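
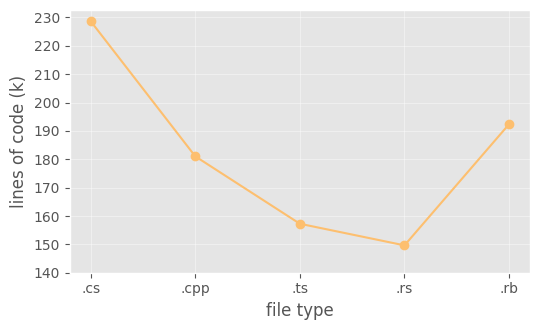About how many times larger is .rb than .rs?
≈ 1.27×

.rb ≈ 190, .rs ≈ 150; 190/150 ≈ 1.27.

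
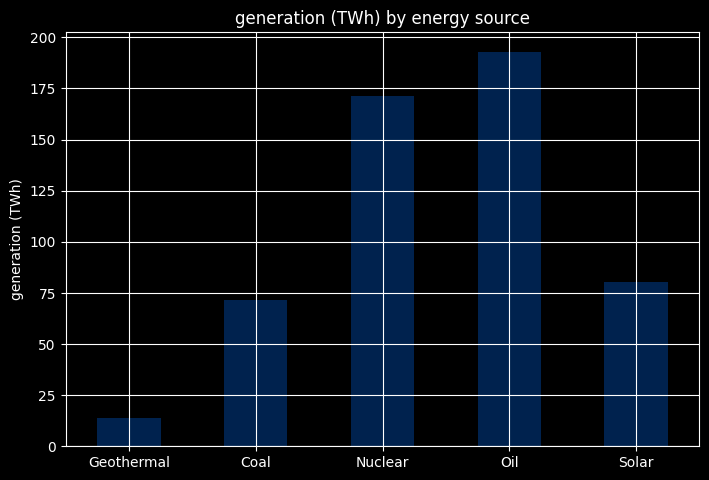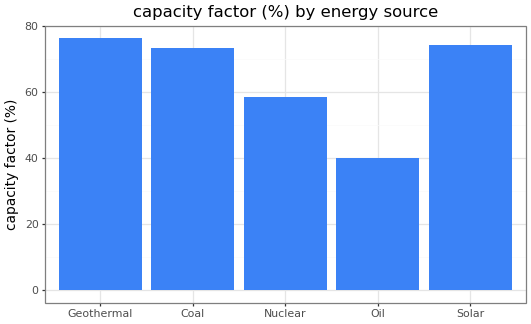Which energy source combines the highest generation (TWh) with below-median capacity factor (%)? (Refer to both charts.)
Chart 2 median capacity factor (%) ≈ 70; below-median energy sources: Nuclear, Oil. Among those, Oil has the highest generation (TWh) (≈ 200).

Oil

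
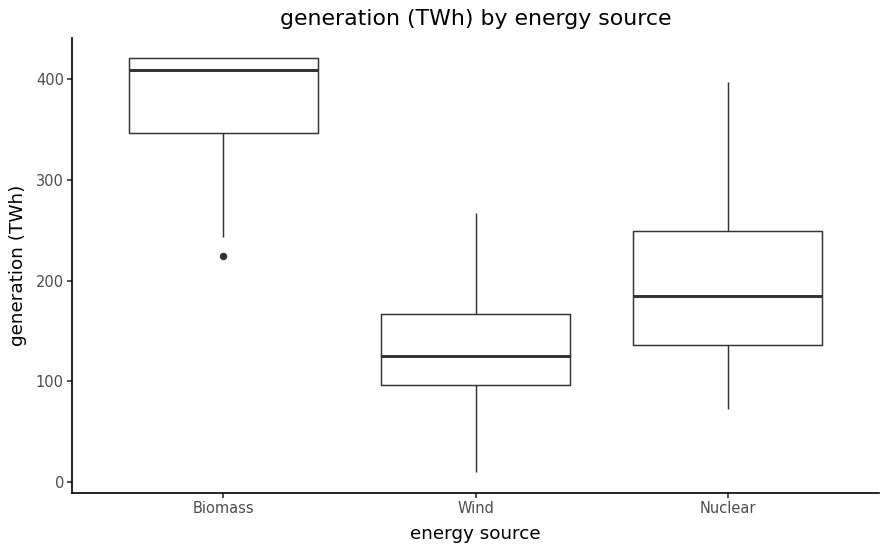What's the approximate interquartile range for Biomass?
≈ 75

Q3 ≈ 425, Q1 ≈ 350; IQR ≈ 75.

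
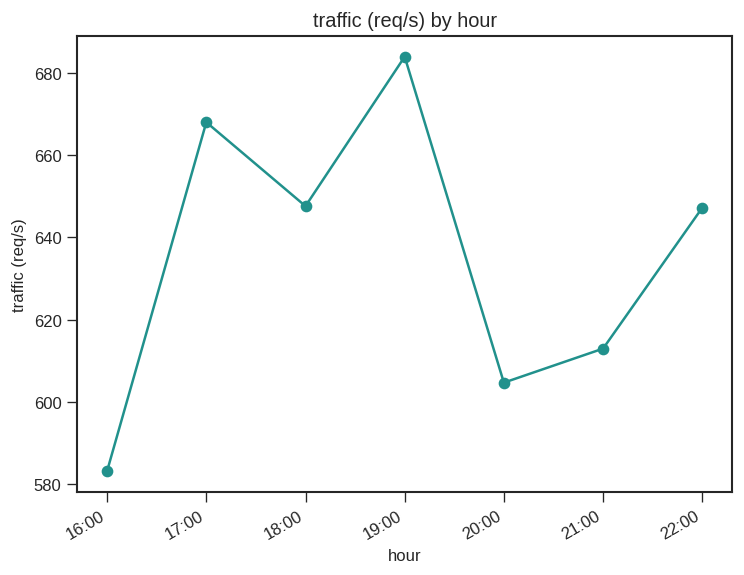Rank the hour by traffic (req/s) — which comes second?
17:00

Top 3: 19:00 ≈ 680, 17:00 ≈ 670, 18:00 ≈ 650.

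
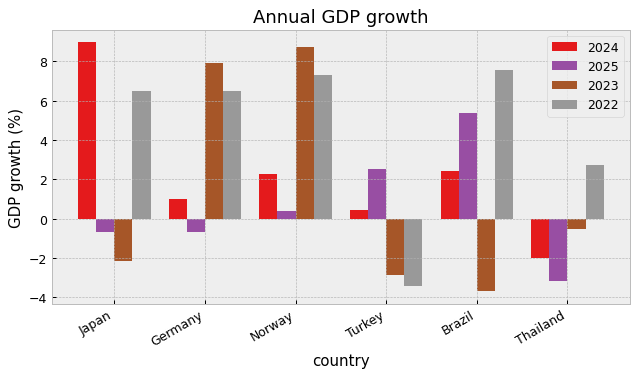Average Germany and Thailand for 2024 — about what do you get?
(2 + -2) / 2 ≈ 0.

≈ 0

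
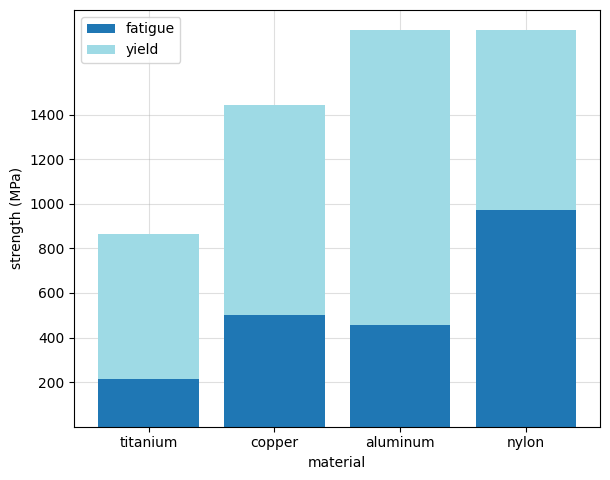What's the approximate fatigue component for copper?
≈ 600

fatigue top ≈ 600, bottom ≈ 0; segment ≈ 600.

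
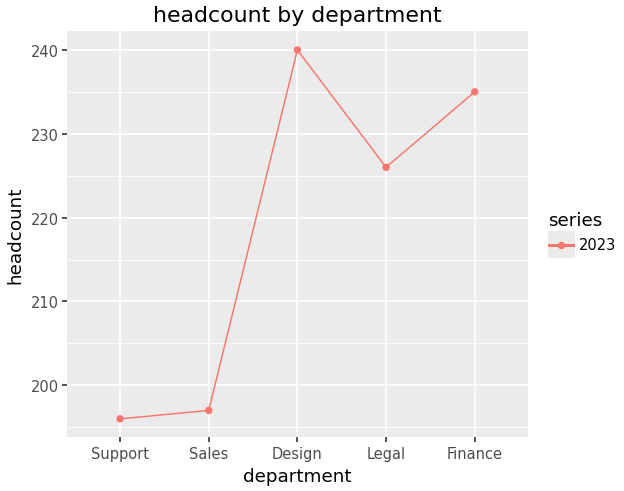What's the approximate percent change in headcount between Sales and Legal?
Sales ≈ 195, Legal ≈ 225; (225 − 195) / 195 ≈ +15.4%.

≈ +15.4%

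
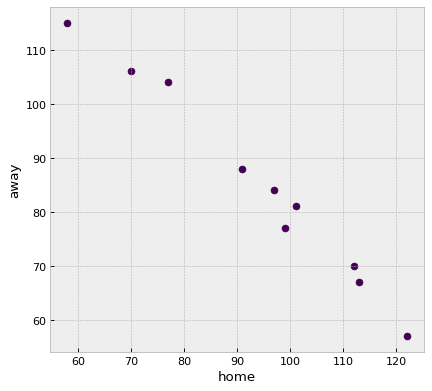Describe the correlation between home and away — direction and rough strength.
negative, strong

Points are negatively correlated; strong (|r| ≈ 1.0).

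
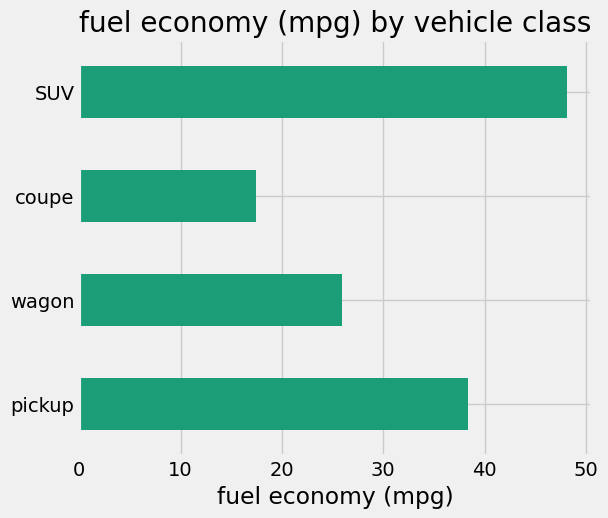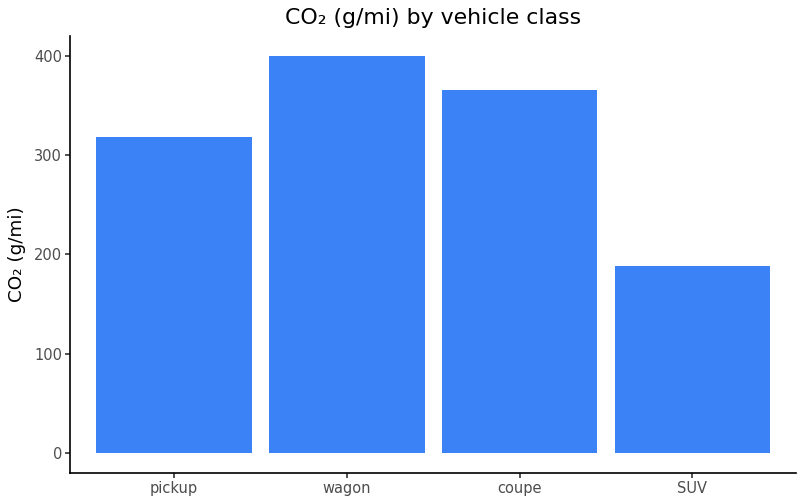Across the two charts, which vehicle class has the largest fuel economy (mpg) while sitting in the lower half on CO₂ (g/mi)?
SUV

Chart 2 median CO₂ (g/mi) ≈ 350; below-median vehicle classes: pickup, SUV. Among those, SUV has the highest fuel economy (mpg) (≈ 50).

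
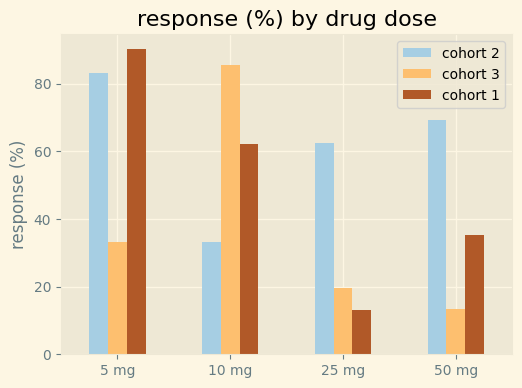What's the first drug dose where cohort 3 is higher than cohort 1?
5 mg: cohort 3 ≈ 30 vs cohort 1 ≈ 90 (not yet); 10 mg: cohort 3 ≈ 90 vs cohort 1 ≈ 60 (first crossover).

10 mg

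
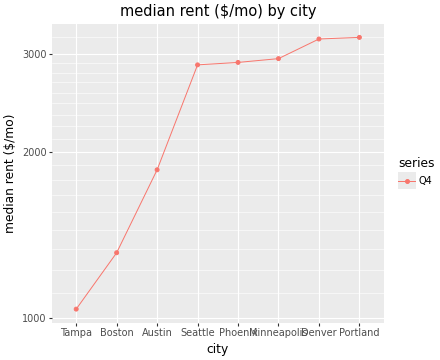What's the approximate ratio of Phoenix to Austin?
≈ 1.56×

Phoenix ≈ 2800, Austin ≈ 1800; 2800/1800 ≈ 1.56.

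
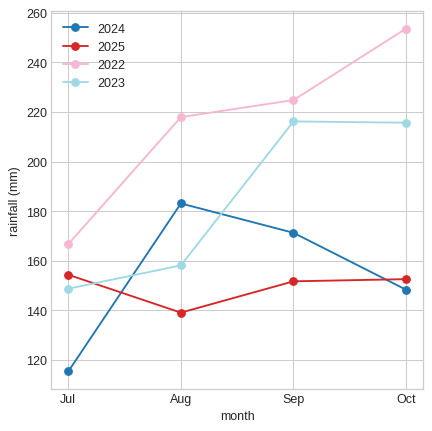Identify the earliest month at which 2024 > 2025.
Jul: 2024 ≈ 120 vs 2025 ≈ 160 (not yet); Aug: 2024 ≈ 180 vs 2025 ≈ 140 (first crossover).

Aug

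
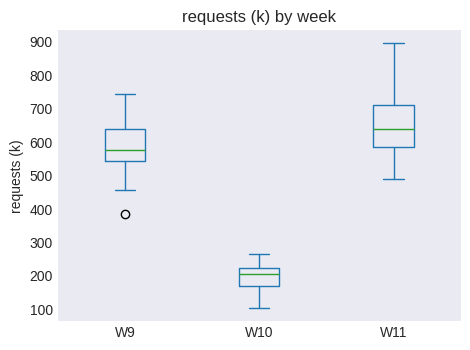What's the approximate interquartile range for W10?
≈ 50

Q3 ≈ 200, Q1 ≈ 150; IQR ≈ 50.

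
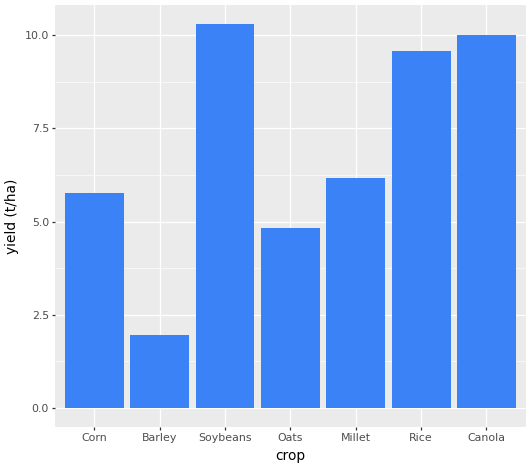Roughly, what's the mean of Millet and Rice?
(6 + 10) / 2 ≈ 8.

≈ 8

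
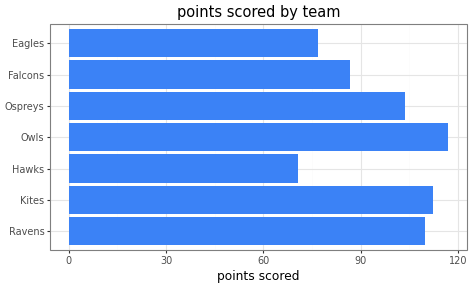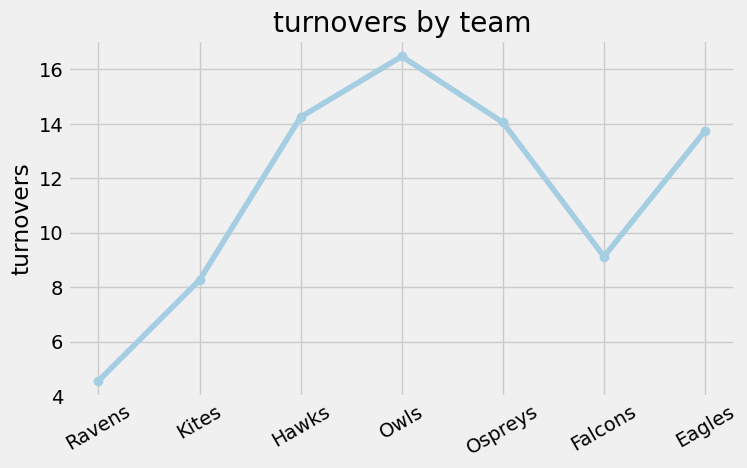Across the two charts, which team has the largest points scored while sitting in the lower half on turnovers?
Kites

Chart 2 median turnovers ≈ 14; below-median teams: Ravens, Kites, Falcons. Among those, Kites has the highest points scored (≈ 120).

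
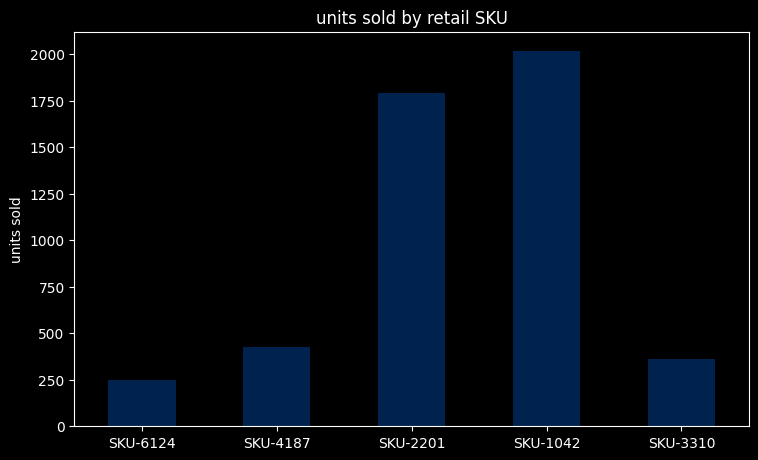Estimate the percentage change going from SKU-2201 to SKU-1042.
≈ +11.1%

SKU-2201 ≈ 1800, SKU-1042 ≈ 2000; (2000 − 1800) / 1800 ≈ +11.1%.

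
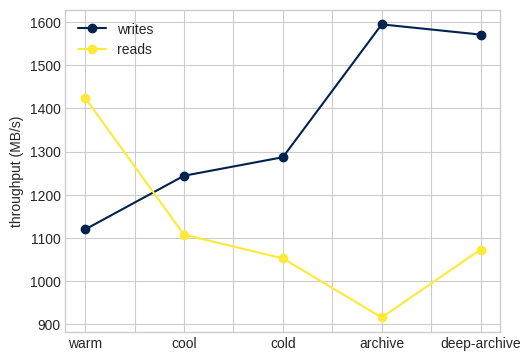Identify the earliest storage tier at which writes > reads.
cool

warm: writes ≈ 1100 vs reads ≈ 1400 (not yet); cool: writes ≈ 1200 vs reads ≈ 1100 (first crossover).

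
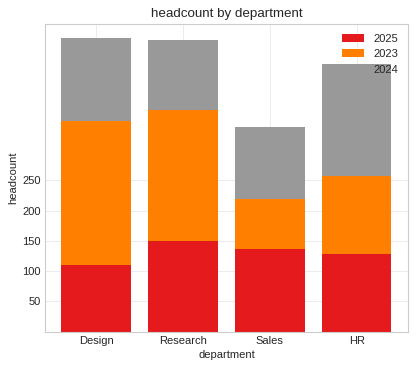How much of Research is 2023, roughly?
≈ 200

2023 top ≈ 350, bottom ≈ 150; segment ≈ 200.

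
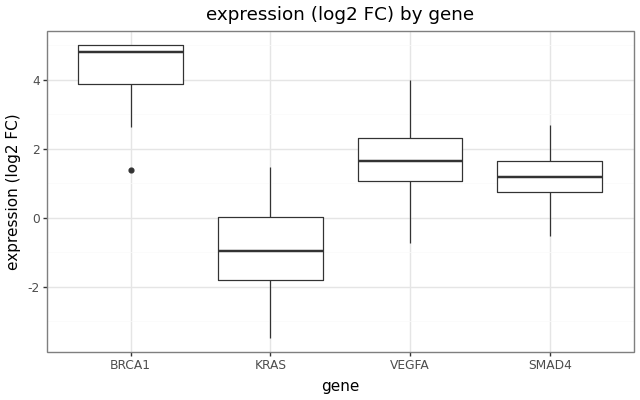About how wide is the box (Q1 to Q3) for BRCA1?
≈ 1.0

Q3 ≈ 5.0, Q1 ≈ 4.0; IQR ≈ 1.0.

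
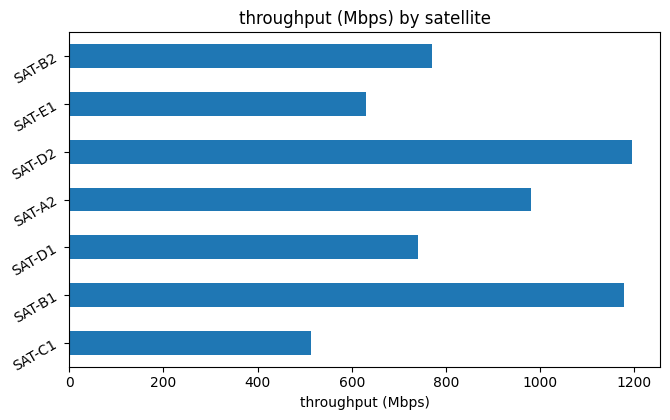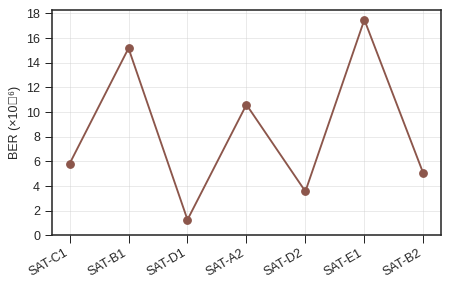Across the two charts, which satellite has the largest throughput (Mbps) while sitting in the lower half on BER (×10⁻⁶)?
SAT-D2

Chart 2 median BER (×10⁻⁶) ≈ 6; below-median satellites: SAT-D1, SAT-D2, SAT-B2. Among those, SAT-D2 has the highest throughput (Mbps) (≈ 1200).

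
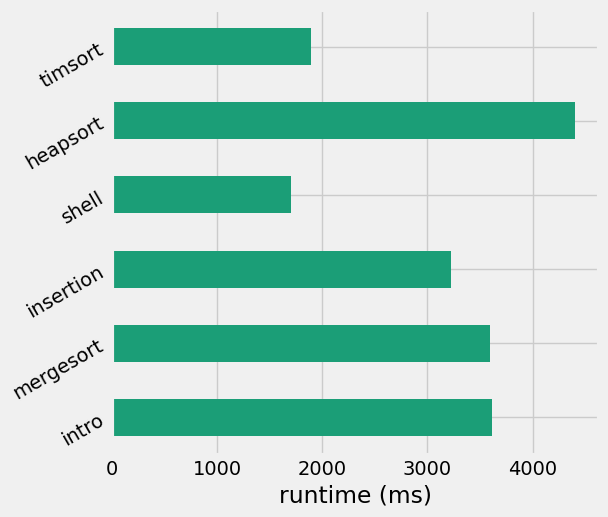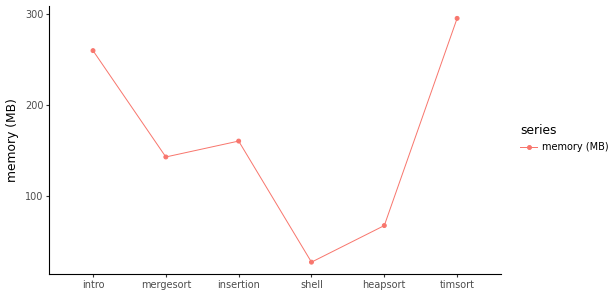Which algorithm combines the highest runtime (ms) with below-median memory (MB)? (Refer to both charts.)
heapsort

Chart 2 median memory (MB) ≈ 150; below-median algorithms: mergesort, shell, heapsort. Among those, heapsort has the highest runtime (ms) (≈ 4500).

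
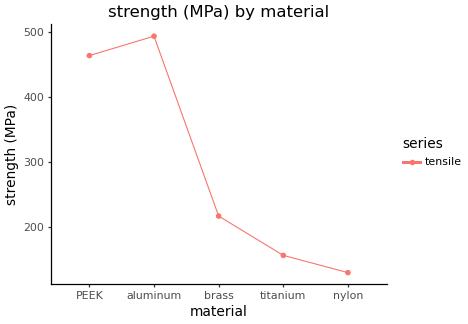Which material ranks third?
Top 4: aluminum ≈ 500, PEEK ≈ 450, brass ≈ 200, titanium ≈ 150.

brass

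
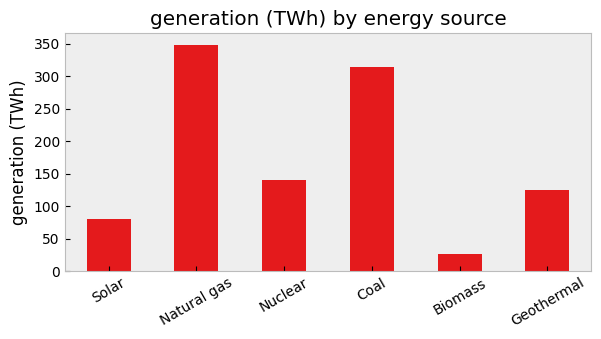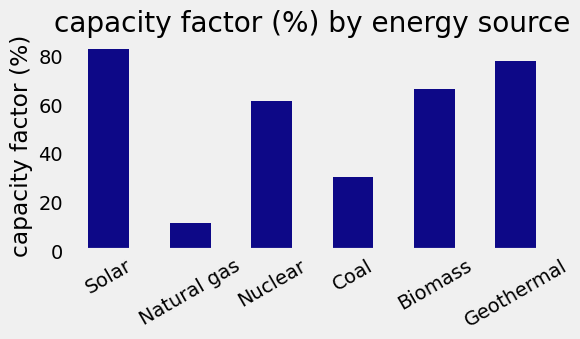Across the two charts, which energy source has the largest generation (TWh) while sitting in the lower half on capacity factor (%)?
Natural gas

Chart 2 median capacity factor (%) ≈ 60; below-median energy sources: Natural gas, Nuclear, Coal. Among those, Natural gas has the highest generation (TWh) (≈ 350).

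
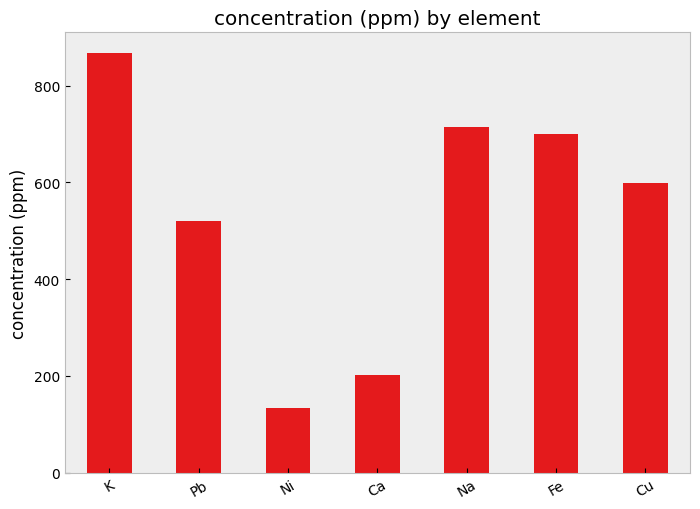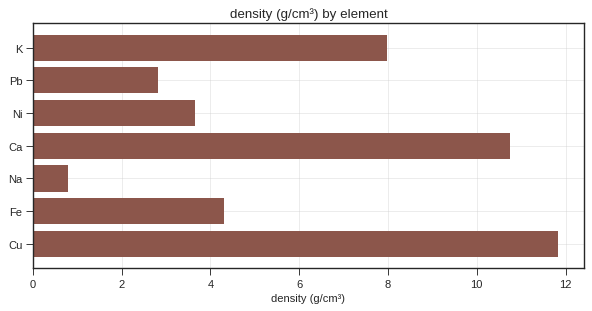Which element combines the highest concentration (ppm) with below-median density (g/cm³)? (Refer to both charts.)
Chart 2 median density (g/cm³) ≈ 4; below-median elements: Pb, Ni, Na. Among those, Na has the highest concentration (ppm) (≈ 700).

Na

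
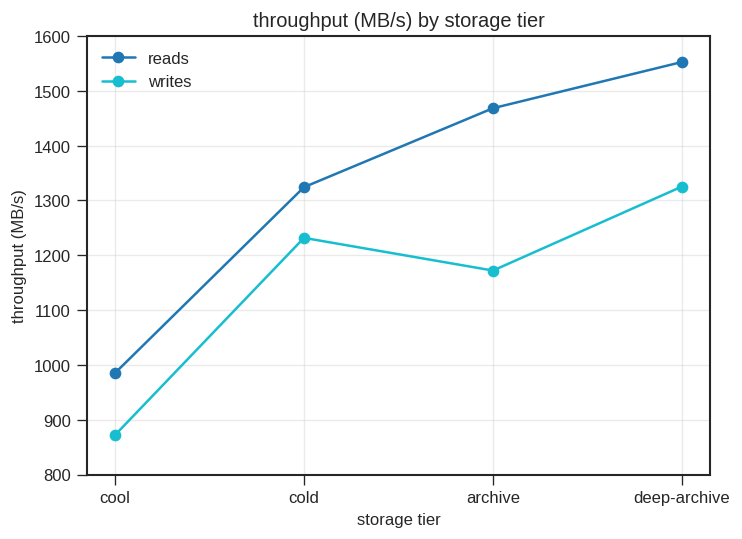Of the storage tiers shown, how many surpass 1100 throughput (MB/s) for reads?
3

Above 1100: cold, archive, deep-archive.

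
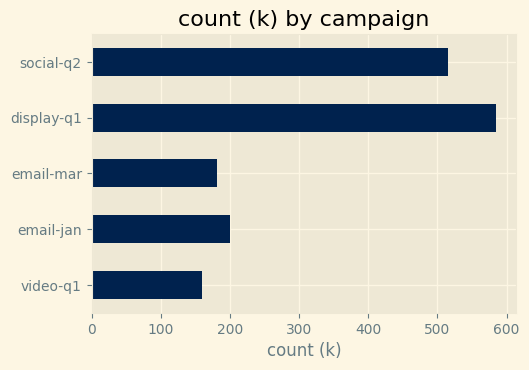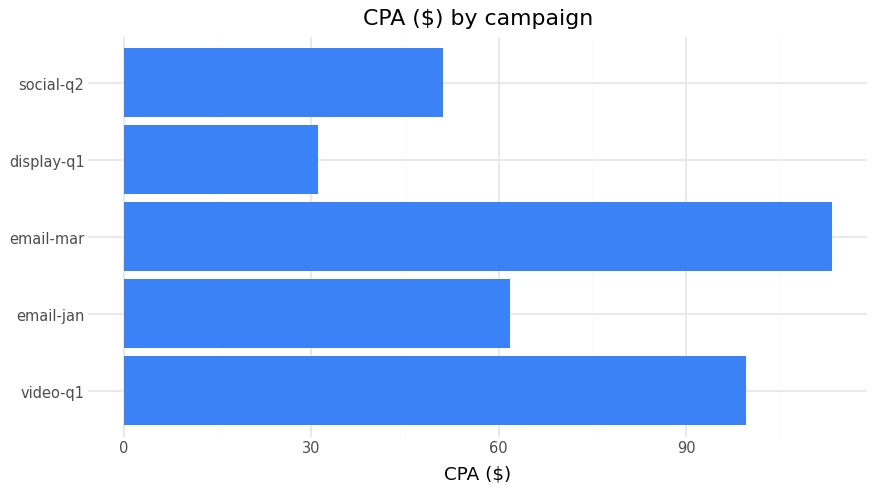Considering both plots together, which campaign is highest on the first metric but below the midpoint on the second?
Chart 2 median CPA ($) ≈ 60; below-median campaigns: display-q1, social-q2. Among those, display-q1 has the highest count (k) (≈ 600).

display-q1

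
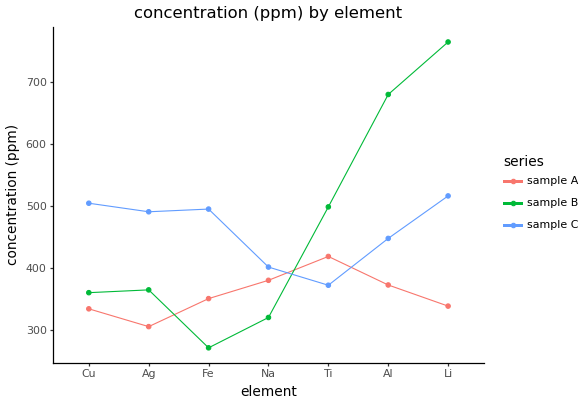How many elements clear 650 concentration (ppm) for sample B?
Above 650: Al, Li.

2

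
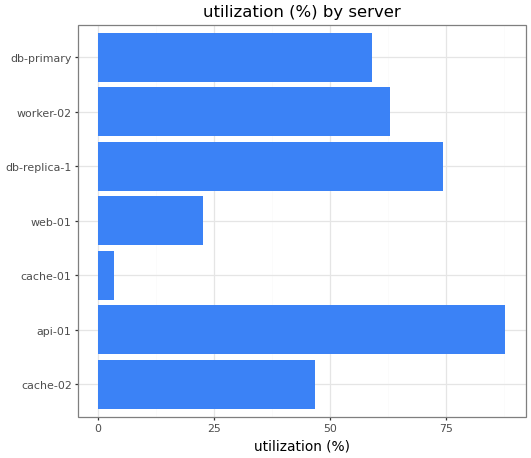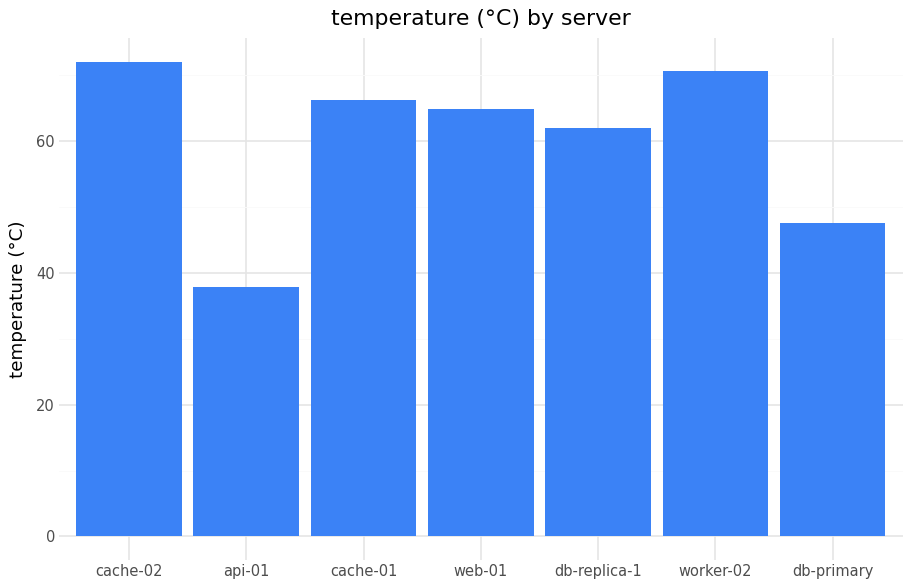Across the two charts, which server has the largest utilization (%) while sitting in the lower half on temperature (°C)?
Chart 2 median temperature (°C) ≈ 60; below-median servers: api-01, db-replica-1, db-primary. Among those, api-01 has the highest utilization (%) (≈ 90).

api-01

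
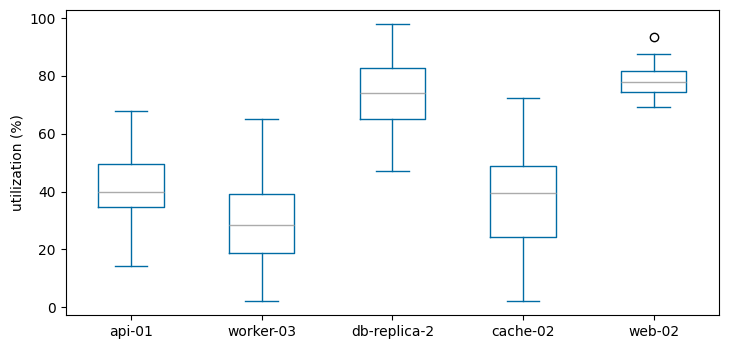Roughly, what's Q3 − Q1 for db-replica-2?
Q3 ≈ 85, Q1 ≈ 65; IQR ≈ 20.

≈ 20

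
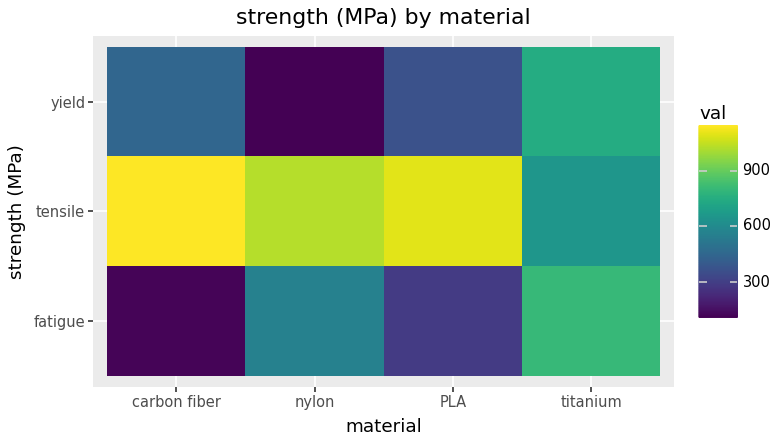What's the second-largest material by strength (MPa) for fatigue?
nylon

Top 3 for fatigue: titanium ≈ 800, nylon ≈ 600, PLA ≈ 300.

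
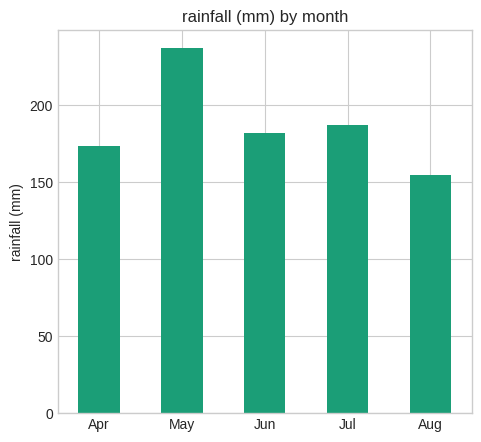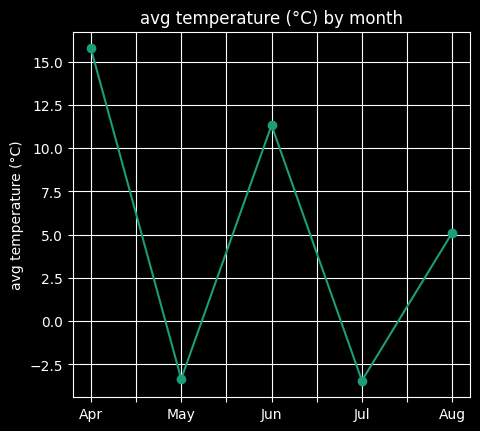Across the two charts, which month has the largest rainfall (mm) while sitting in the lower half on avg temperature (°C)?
May

Chart 2 median avg temperature (°C) ≈ 6; below-median months: May, Jul. Among those, May has the highest rainfall (mm) (≈ 225).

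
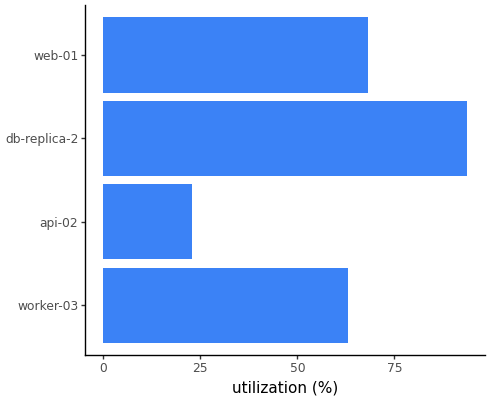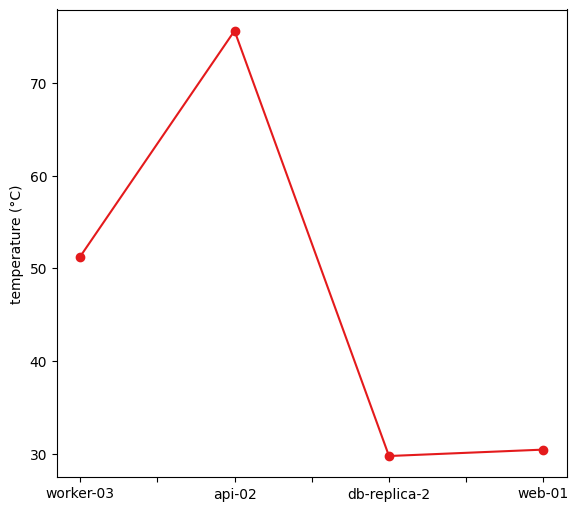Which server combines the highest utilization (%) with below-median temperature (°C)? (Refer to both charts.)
db-replica-2

Chart 2 median temperature (°C) ≈ 40; below-median servers: db-replica-2, web-01. Among those, db-replica-2 has the highest utilization (%) (≈ 90).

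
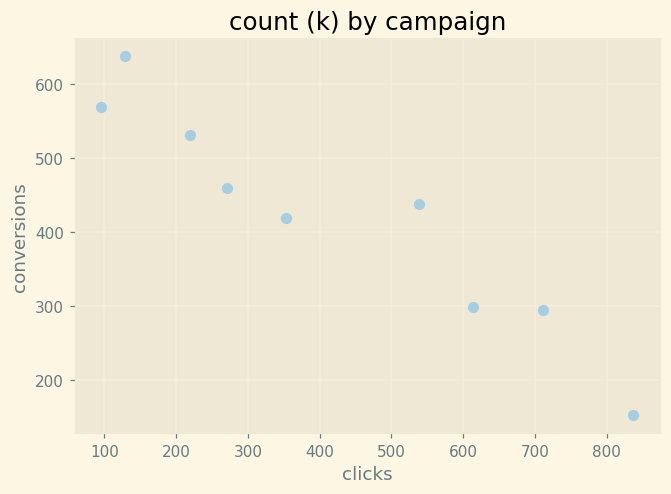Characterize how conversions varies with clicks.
negative, strong

Points are negatively correlated; strong (|r| ≈ 1.0).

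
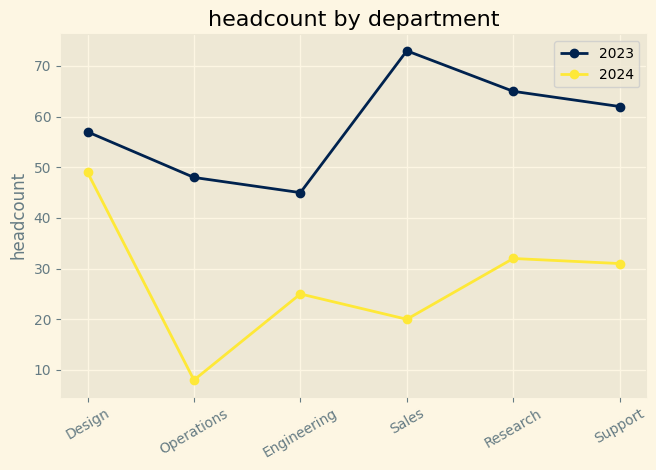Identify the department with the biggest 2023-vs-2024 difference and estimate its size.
Sales, ≈ 50

Sales: 2023 ≈ 70, 2024 ≈ 20 → gap ≈ 50. Next-largest (Operations) is only ≈ 40.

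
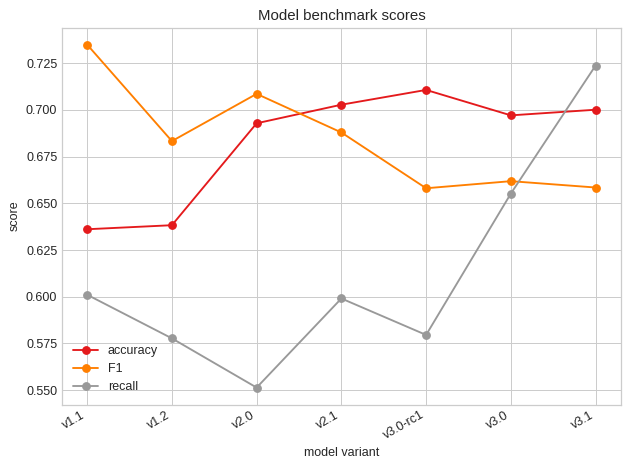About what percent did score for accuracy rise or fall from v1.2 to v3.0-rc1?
v1.2 ≈ 0.64, v3.0-rc1 ≈ 0.72; (0.72 − 0.64) / 0.64 ≈ +12.5%.

≈ +12.5%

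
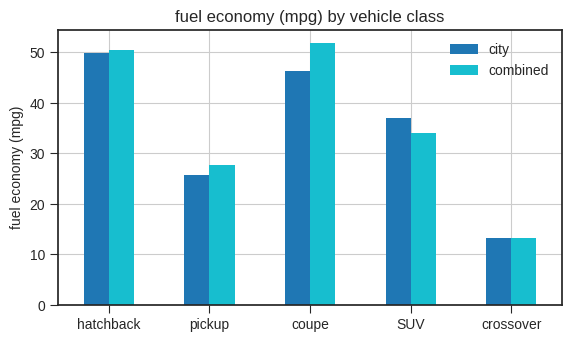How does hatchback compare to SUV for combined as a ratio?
hatchback ≈ 50, SUV ≈ 35; 50/35 ≈ 1.43.

≈ 1.43×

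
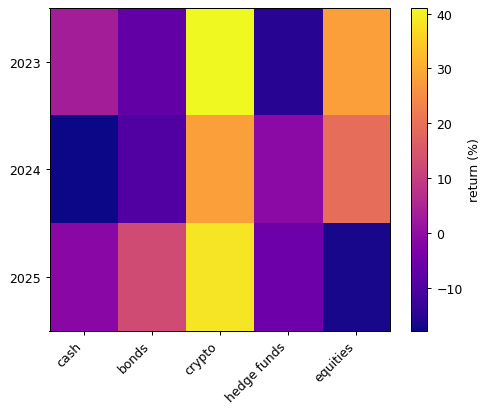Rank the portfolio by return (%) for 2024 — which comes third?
Top 4 for 2024: crypto ≈ 30, equities ≈ 20, hedge funds ≈ 0, bonds ≈ -10.

hedge funds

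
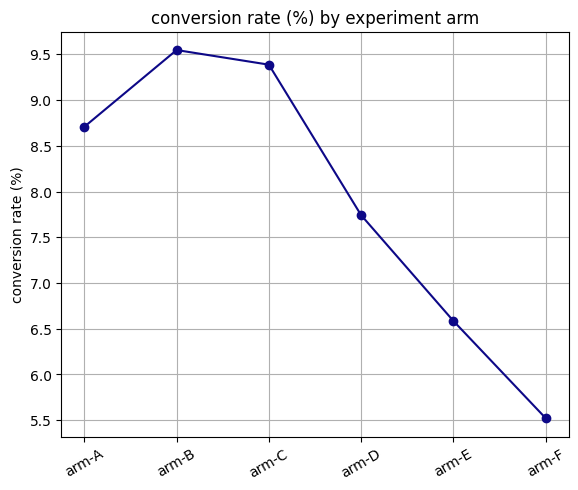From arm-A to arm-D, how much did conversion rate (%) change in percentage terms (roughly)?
arm-A ≈ 8.5, arm-D ≈ 7.5; (7.5 − 8.5) / 8.5 ≈ -11.8%.

≈ -11.8%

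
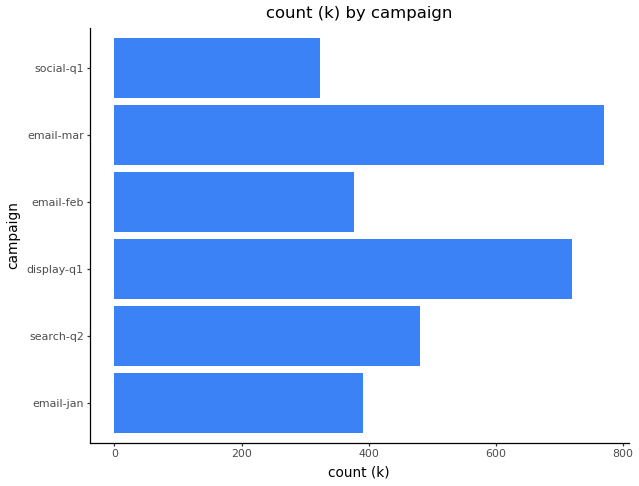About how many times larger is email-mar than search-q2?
≈ 1.6×

email-mar ≈ 800, search-q2 ≈ 500; 800/500 ≈ 1.6.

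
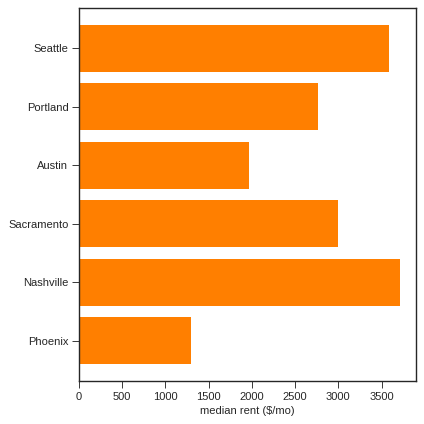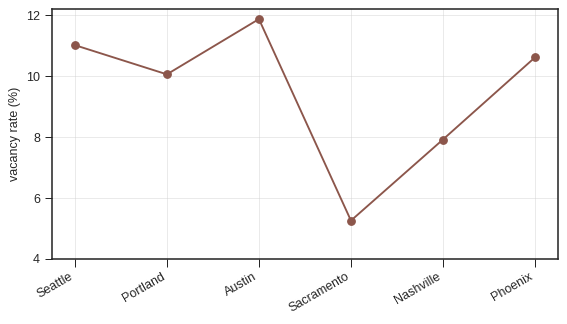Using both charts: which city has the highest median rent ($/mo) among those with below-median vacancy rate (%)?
Chart 2 median vacancy rate (%) ≈ 10; below-median cities: Portland, Sacramento, Nashville. Among those, Nashville has the highest median rent ($/mo) (≈ 3500).

Nashville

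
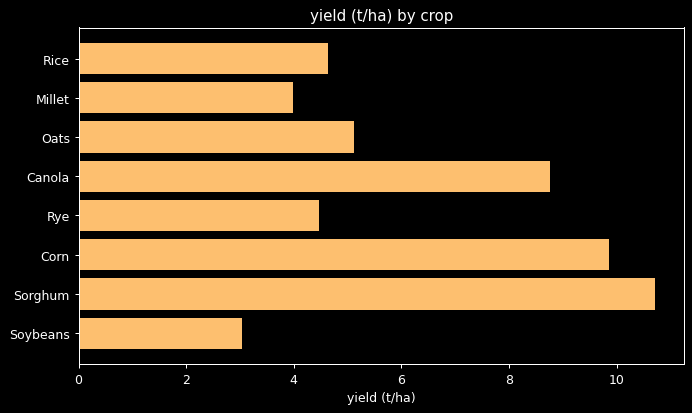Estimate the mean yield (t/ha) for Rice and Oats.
≈ 5

(5 + 5) / 2 ≈ 5.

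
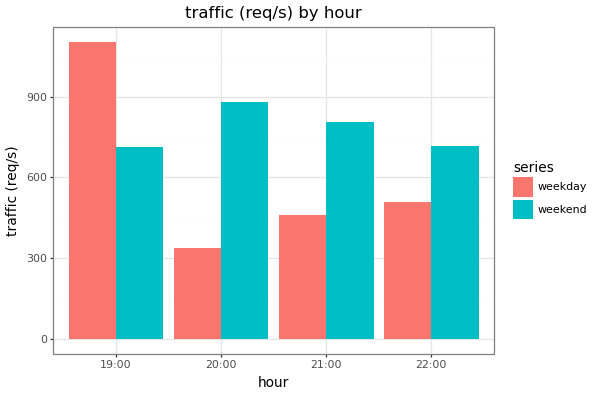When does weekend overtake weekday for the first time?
20:00

19:00: weekend ≈ 700 vs weekday ≈ 1100 (not yet); 20:00: weekend ≈ 900 vs weekday ≈ 300 (first crossover).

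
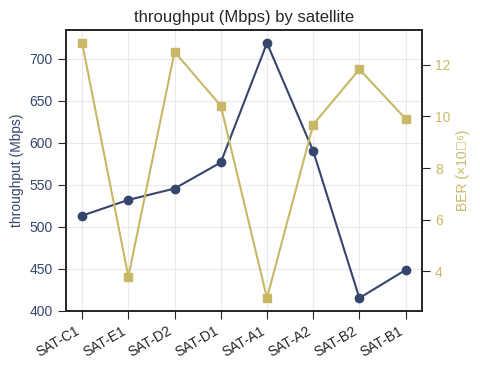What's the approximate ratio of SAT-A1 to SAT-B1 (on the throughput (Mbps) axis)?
SAT-A1 ≈ 700, SAT-B1 ≈ 450; 700/450 ≈ 1.56.

≈ 1.56×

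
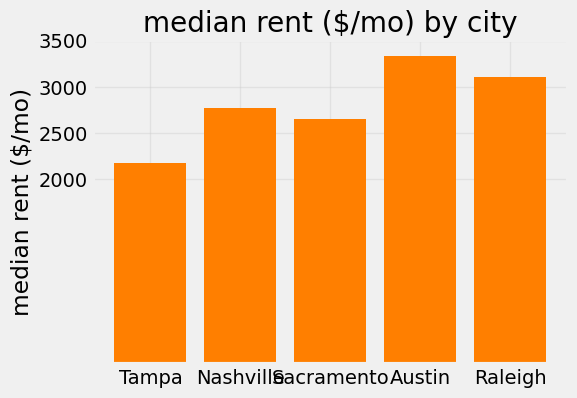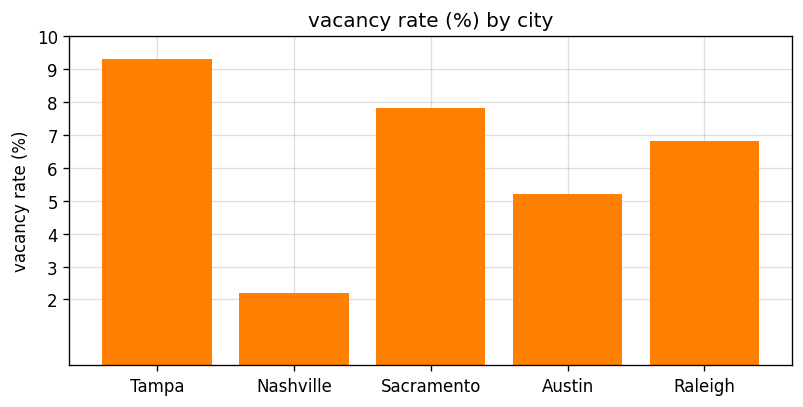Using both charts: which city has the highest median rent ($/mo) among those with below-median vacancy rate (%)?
Austin

Chart 2 median vacancy rate (%) ≈ 7; below-median cities: Nashville, Austin. Among those, Austin has the highest median rent ($/mo) (≈ 3500).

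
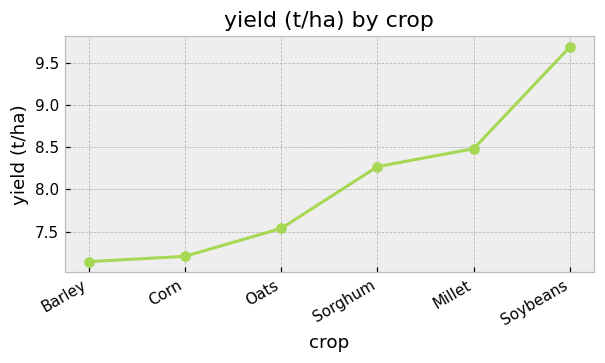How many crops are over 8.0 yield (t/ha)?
3

Above 8.0: Sorghum, Millet, Soybeans.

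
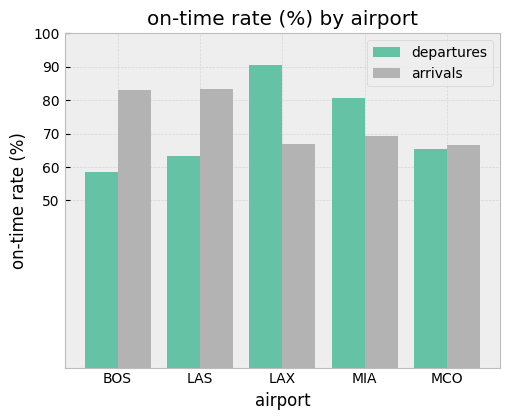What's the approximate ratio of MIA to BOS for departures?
MIA ≈ 80, BOS ≈ 60; 80/60 ≈ 1.33.

≈ 1.33×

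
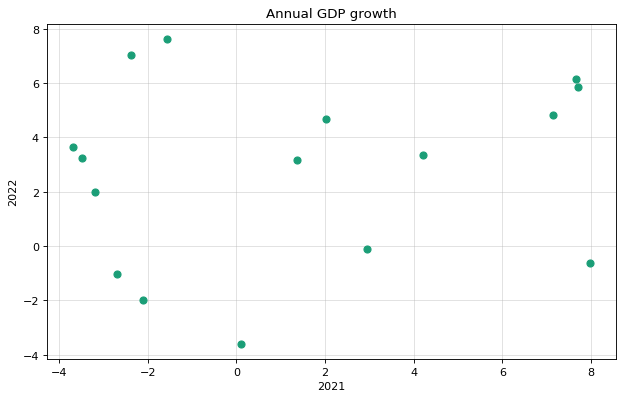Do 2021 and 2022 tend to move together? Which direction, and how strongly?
no clear correlation

Points are roughly uncorrelated; weak (|r| ≈ 0.2).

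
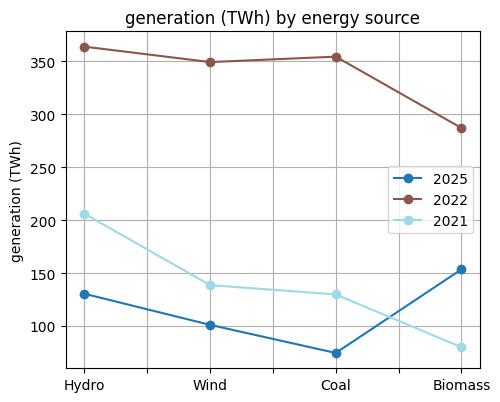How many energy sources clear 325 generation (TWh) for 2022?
3

Above 325: Hydro, Wind, Coal.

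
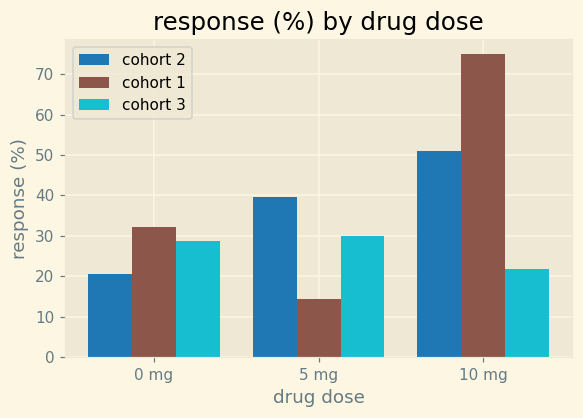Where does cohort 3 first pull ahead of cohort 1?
0 mg: cohort 3 ≈ 30 vs cohort 1 ≈ 30 (not yet); 5 mg: cohort 3 ≈ 30 vs cohort 1 ≈ 10 (first crossover).

5 mg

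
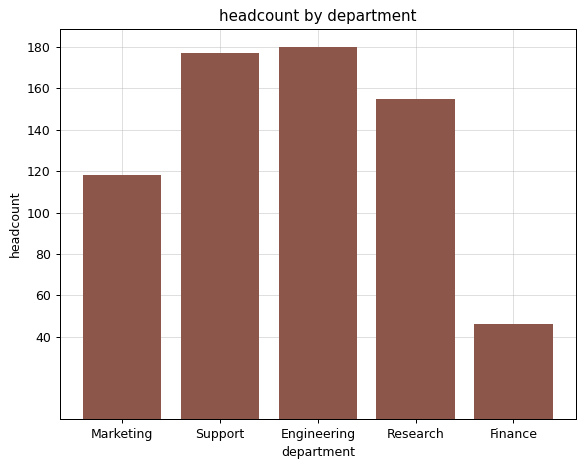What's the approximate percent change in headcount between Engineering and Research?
Engineering ≈ 180, Research ≈ 160; (160 − 180) / 180 ≈ -11.1%.

≈ -11.1%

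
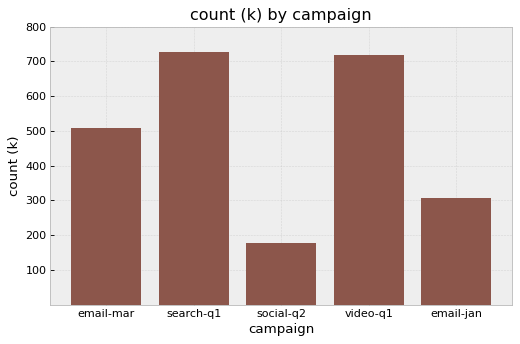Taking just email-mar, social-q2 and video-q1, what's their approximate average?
≈ 467

(500 + 200 + 700) / 3 ≈ 467.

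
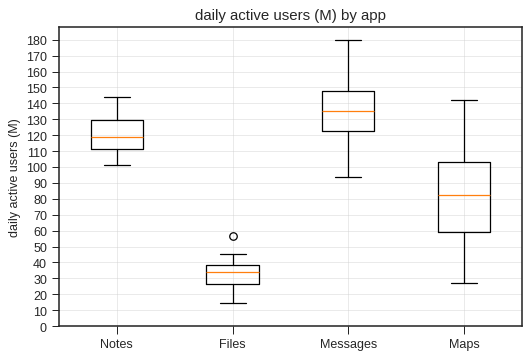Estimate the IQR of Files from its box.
≈ 10

Q3 ≈ 40, Q1 ≈ 30; IQR ≈ 10.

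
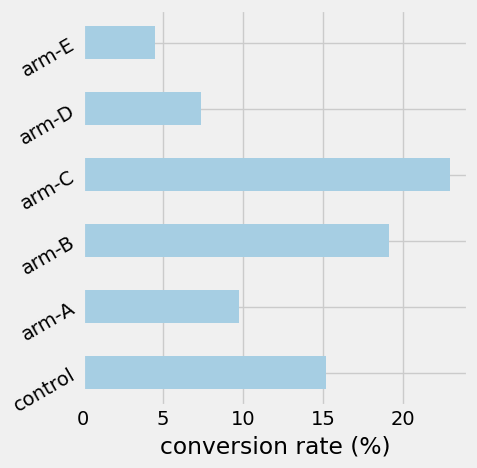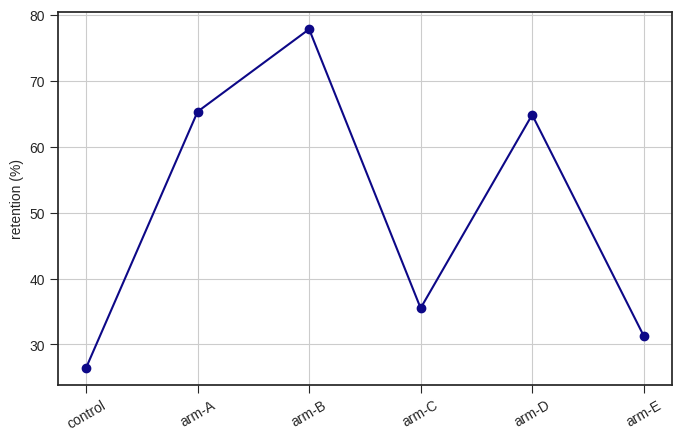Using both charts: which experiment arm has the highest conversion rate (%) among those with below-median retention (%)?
Chart 2 median retention (%) ≈ 50; below-median experiment arms: control, arm-C, arm-E. Among those, arm-C has the highest conversion rate (%) (≈ 25).

arm-C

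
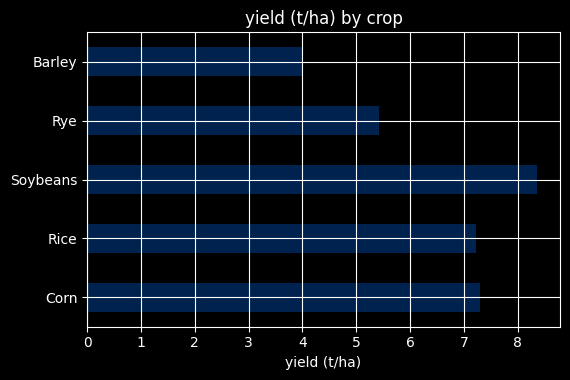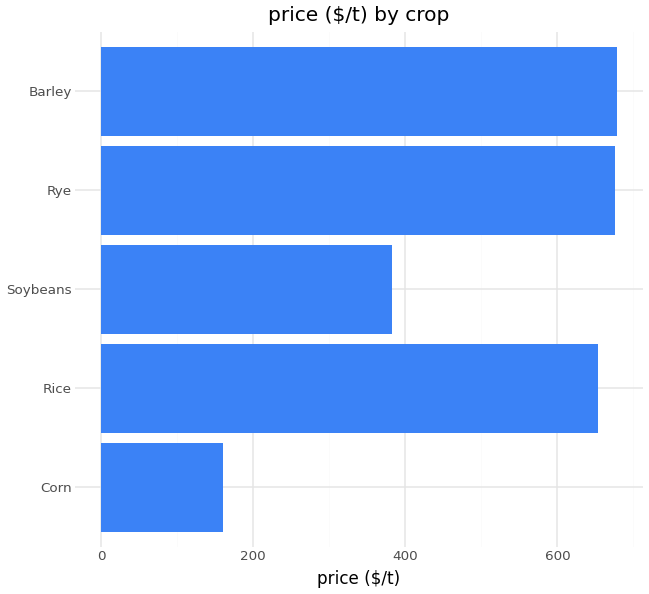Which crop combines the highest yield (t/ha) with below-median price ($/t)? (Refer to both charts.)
Chart 2 median price ($/t) ≈ 700; below-median crops: Corn, Soybeans. Among those, Soybeans has the highest yield (t/ha) (≈ 8).

Soybeans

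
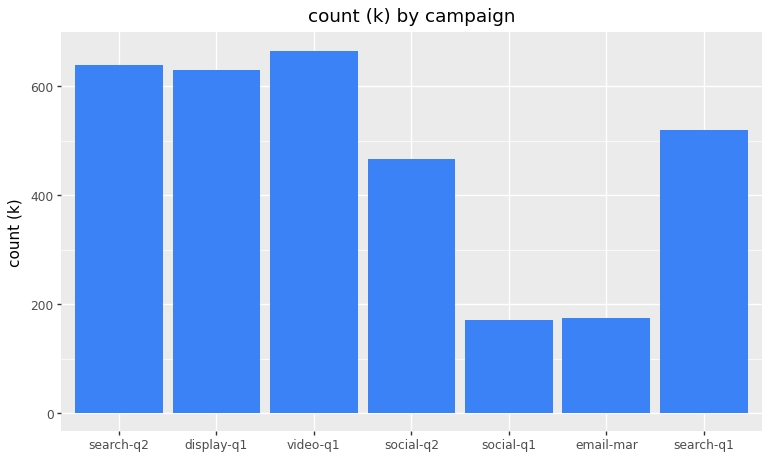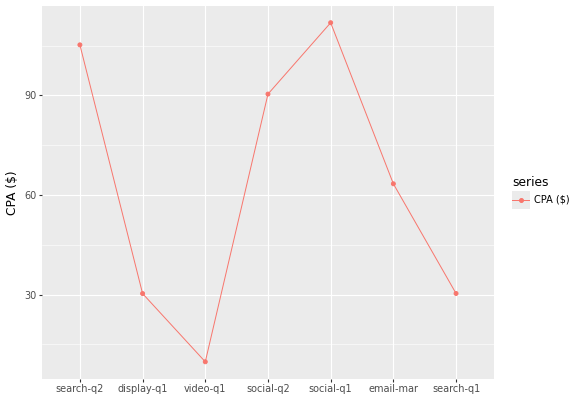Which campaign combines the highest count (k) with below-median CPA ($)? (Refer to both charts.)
video-q1

Chart 2 median CPA ($) ≈ 60; below-median campaigns: display-q1, video-q1, search-q1. Among those, video-q1 has the highest count (k) (≈ 700).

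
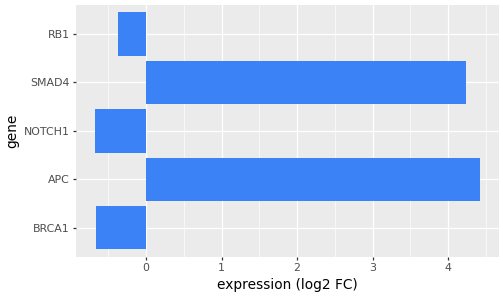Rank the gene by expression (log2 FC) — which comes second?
Top 3: APC ≈ 4.5, SMAD4 ≈ 4.0, RB1 ≈ -0.5.

SMAD4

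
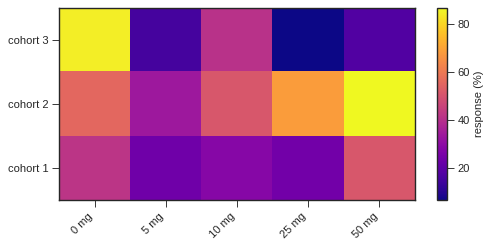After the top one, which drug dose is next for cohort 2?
25 mg

Top 3 for cohort 2: 50 mg ≈ 90, 25 mg ≈ 70, 0 mg ≈ 60.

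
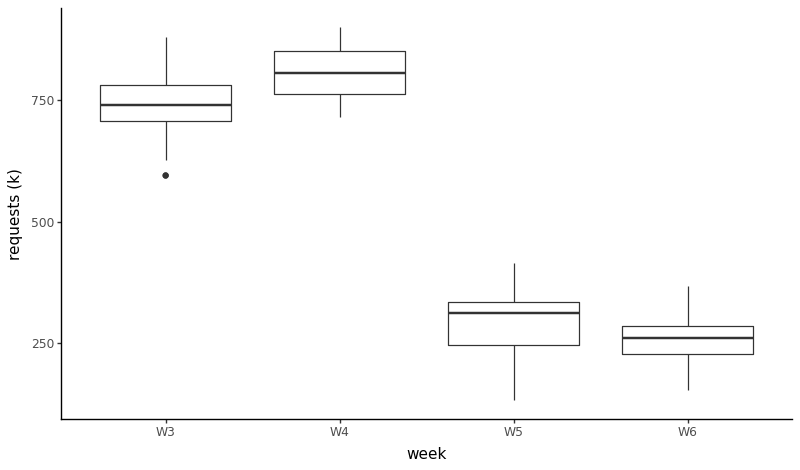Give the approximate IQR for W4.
≈ 100

Q3 ≈ 850, Q1 ≈ 750; IQR ≈ 100.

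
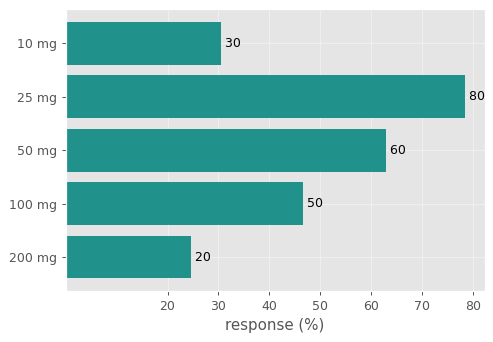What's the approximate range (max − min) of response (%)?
≈ 60

Max 25 mg ≈ 80, min 200 mg ≈ 20; range ≈ 60.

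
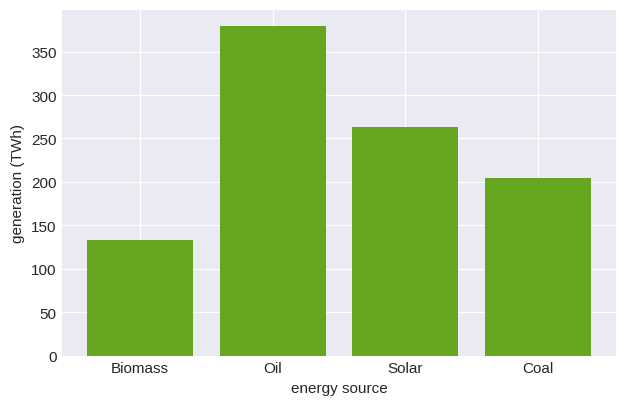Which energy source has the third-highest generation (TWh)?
Top 4: Oil ≈ 400, Solar ≈ 250, Coal ≈ 200, Biomass ≈ 150.

Coal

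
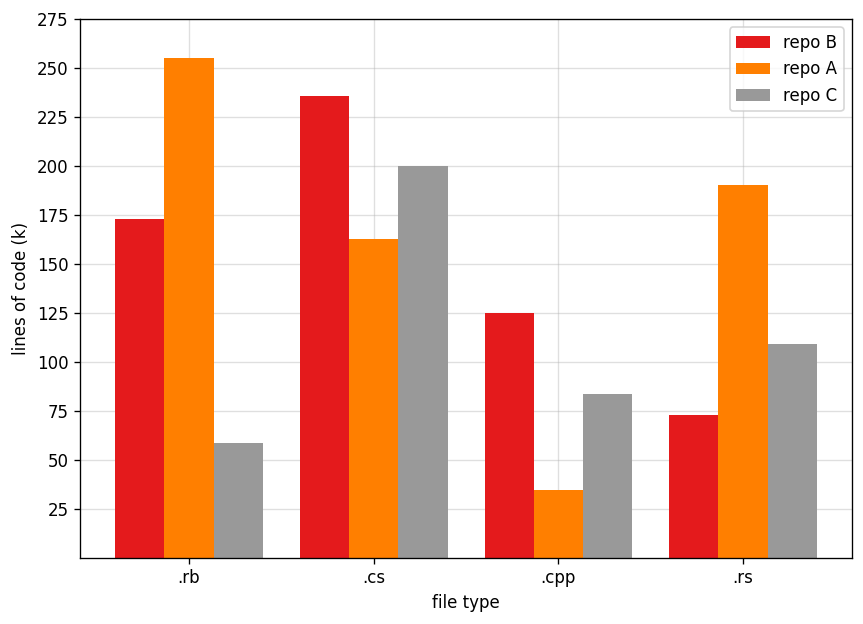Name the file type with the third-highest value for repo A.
.cs

Top 4 for repo A: .rb ≈ 250, .rs ≈ 200, .cs ≈ 175, .cpp ≈ 25.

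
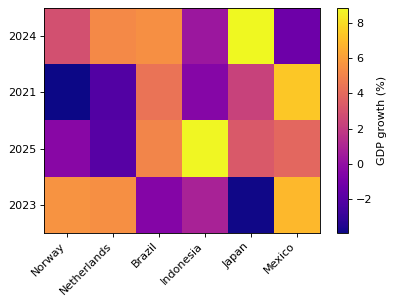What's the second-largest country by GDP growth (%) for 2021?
Brazil

Top 3 for 2021: Mexico ≈ 8, Brazil ≈ 4, Japan ≈ 2.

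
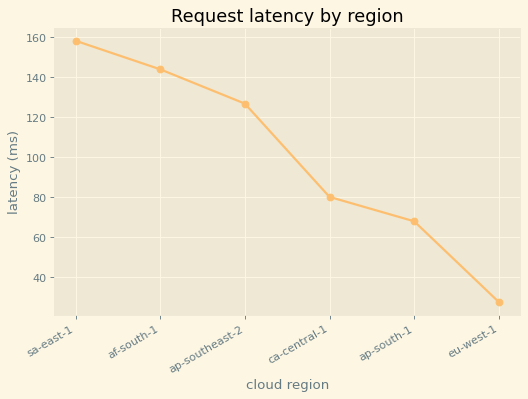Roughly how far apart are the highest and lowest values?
Max sa-east-1 ≈ 160, min eu-west-1 ≈ 20; range ≈ 140.

≈ 140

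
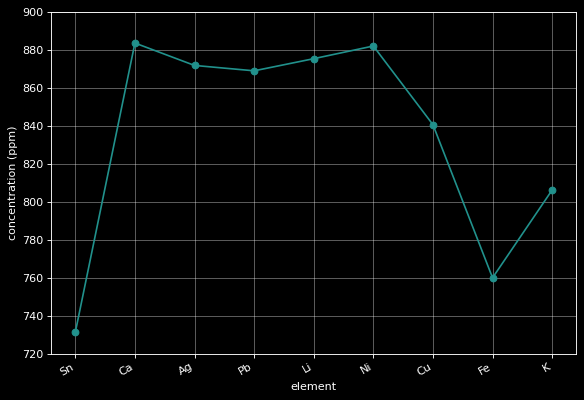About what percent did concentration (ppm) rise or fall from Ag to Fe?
Ag ≈ 880, Fe ≈ 760; (760 − 880) / 880 ≈ -13.6%.

≈ -13.6%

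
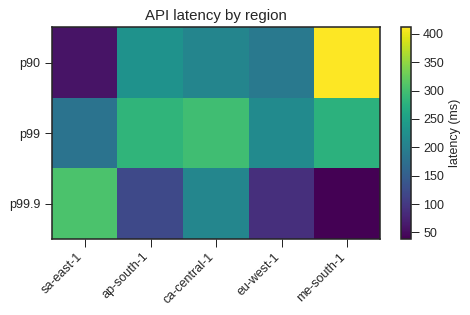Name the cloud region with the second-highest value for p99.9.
ca-central-1

Top 3 for p99.9: sa-east-1 ≈ 300, ca-central-1 ≈ 200, ap-south-1 ≈ 100.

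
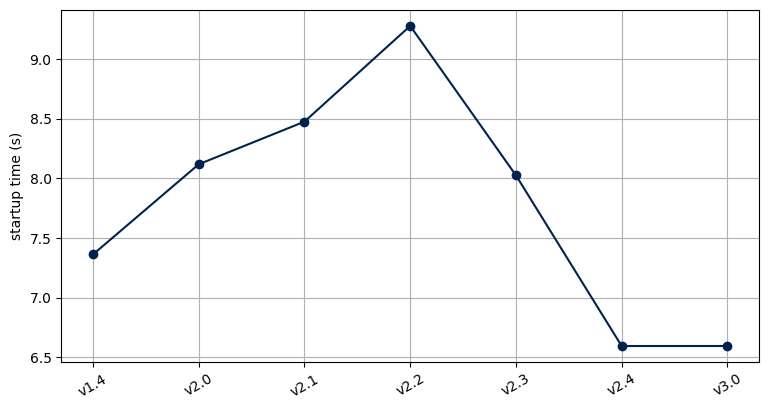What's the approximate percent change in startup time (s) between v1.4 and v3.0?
v1.4 ≈ 7.5, v3.0 ≈ 6.5; (6.5 − 7.5) / 7.5 ≈ -13.3%.

≈ -13.3%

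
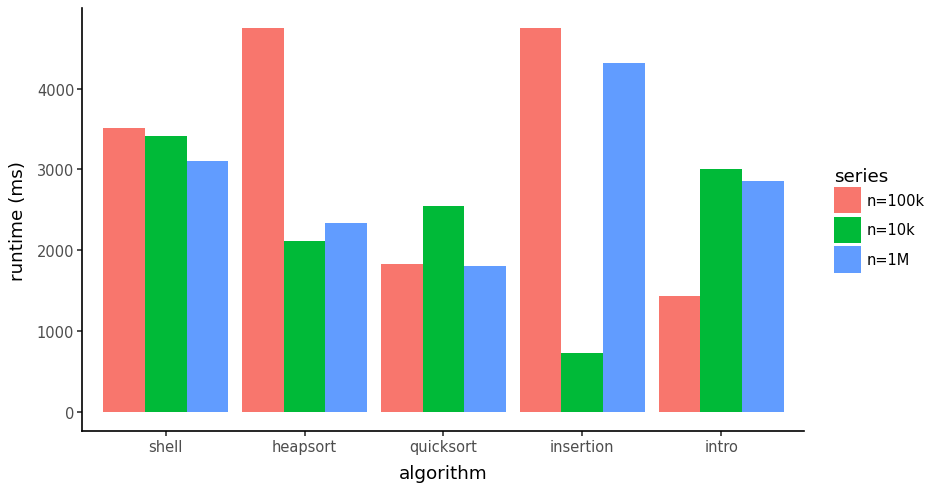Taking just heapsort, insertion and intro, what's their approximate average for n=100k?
≈ 3667

(5000 + 4500 + 1500) / 3 ≈ 3667.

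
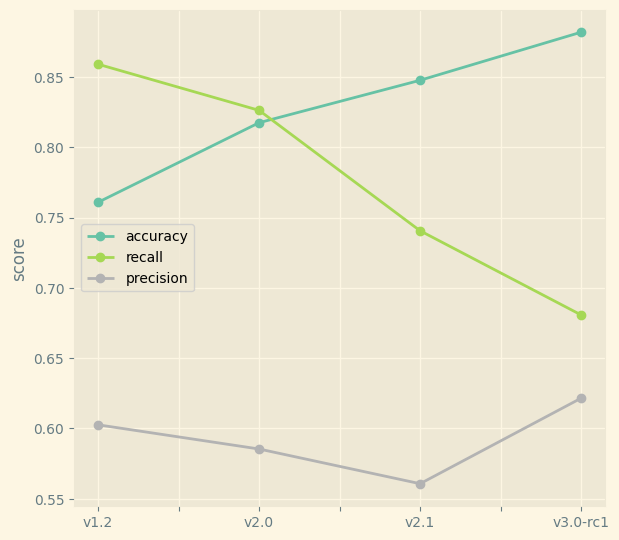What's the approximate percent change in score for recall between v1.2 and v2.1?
v1.2 ≈ 0.85, v2.1 ≈ 0.75; (0.75 − 0.85) / 0.85 ≈ -11.8%.

≈ -11.8%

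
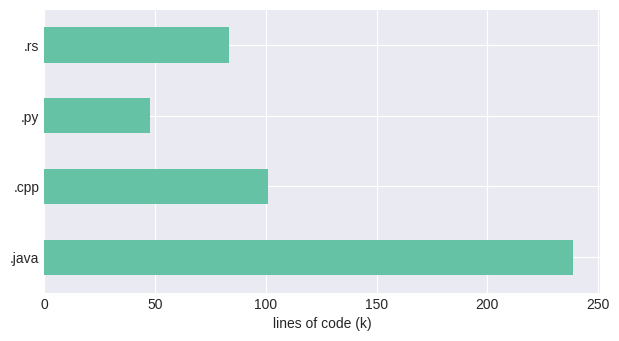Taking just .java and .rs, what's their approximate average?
≈ 160

(240 + 80) / 2 ≈ 160.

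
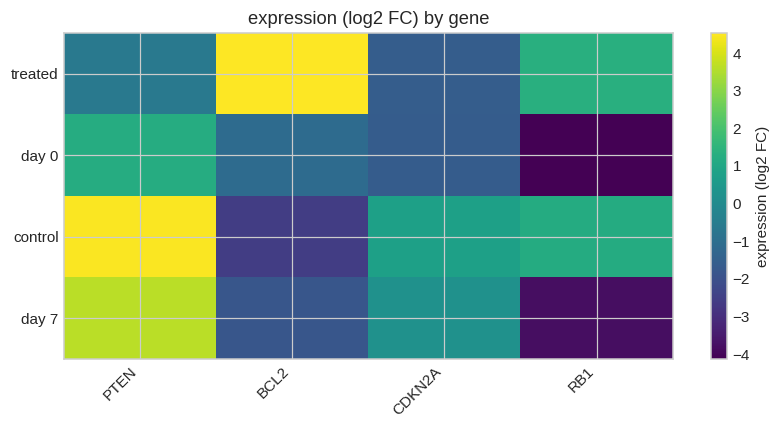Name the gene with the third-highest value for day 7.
BCL2

Top 4 for day 7: PTEN ≈ 4, CDKN2A ≈ 0, BCL2 ≈ -2, RB1 ≈ -4.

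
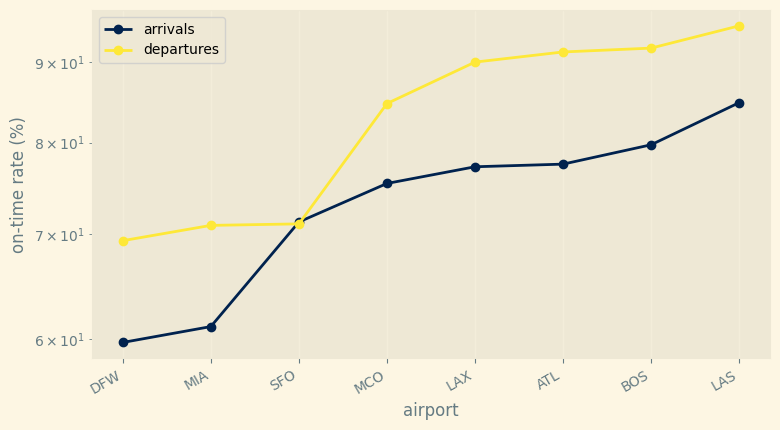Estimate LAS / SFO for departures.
LAS ≈ 95, SFO ≈ 70; 95/70 ≈ 1.36.

≈ 1.36×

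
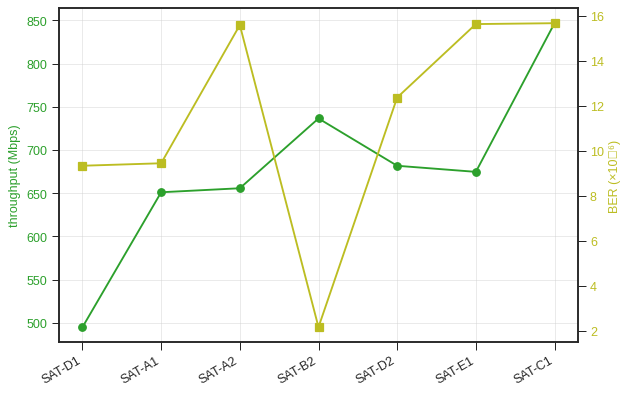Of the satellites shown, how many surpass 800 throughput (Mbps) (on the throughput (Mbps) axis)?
1

Above 800: SAT-C1.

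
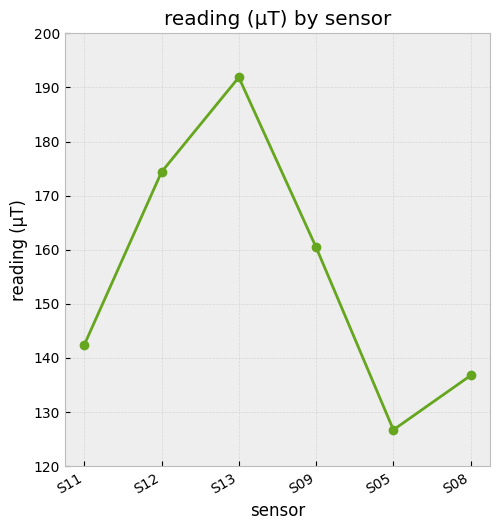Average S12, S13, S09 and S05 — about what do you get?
(170 + 190 + 160 + 130) / 4 ≈ 162.

≈ 162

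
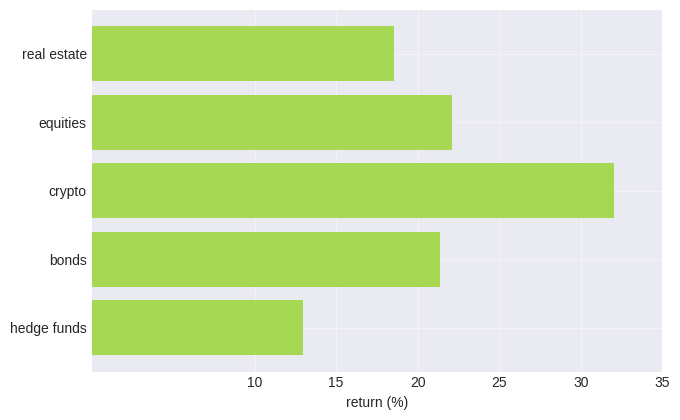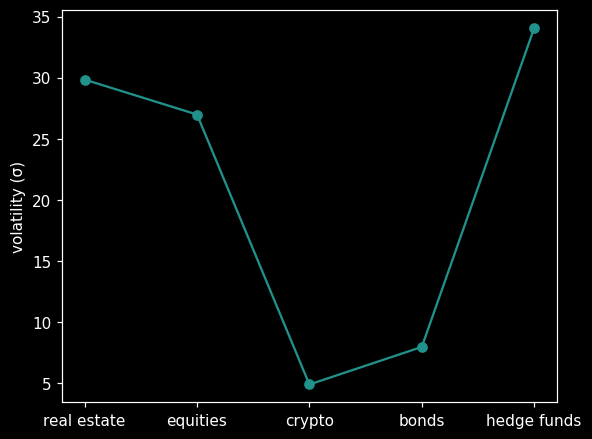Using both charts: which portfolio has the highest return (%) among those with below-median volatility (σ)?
crypto

Chart 2 median volatility (σ) ≈ 25; below-median portfolios: crypto, bonds. Among those, crypto has the highest return (%) (≈ 30).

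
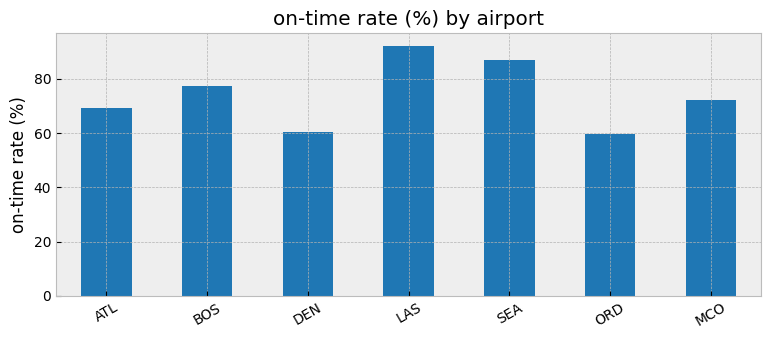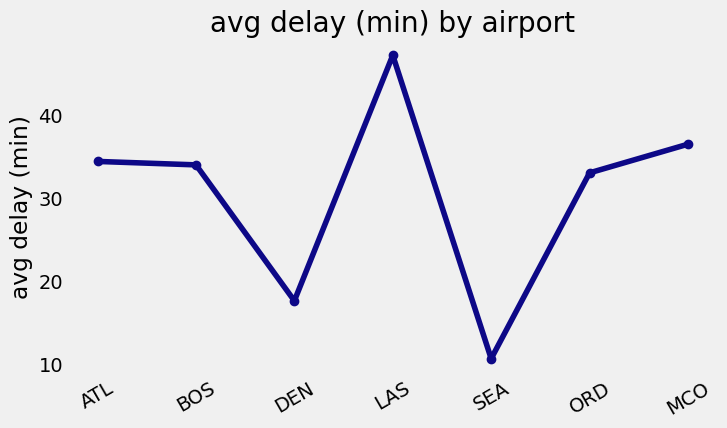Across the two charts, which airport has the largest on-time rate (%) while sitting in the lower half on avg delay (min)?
Chart 2 median avg delay (min) ≈ 35; below-median airports: DEN, SEA, ORD. Among those, SEA has the highest on-time rate (%) (≈ 90).

SEA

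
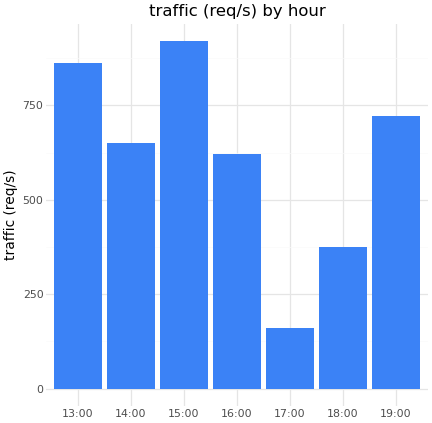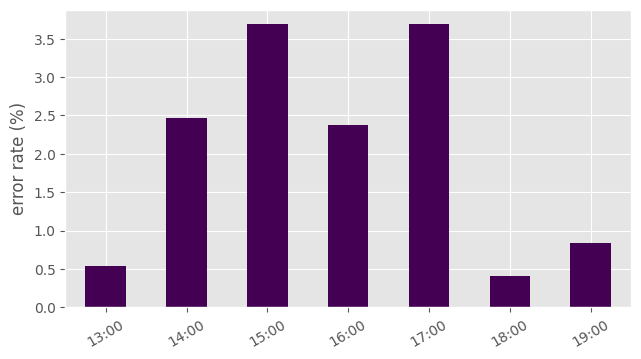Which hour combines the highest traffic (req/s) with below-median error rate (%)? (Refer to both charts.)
13:00

Chart 2 median error rate (%) ≈ 2.5; below-median hours: 13:00, 18:00, 19:00. Among those, 13:00 has the highest traffic (req/s) (≈ 900).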